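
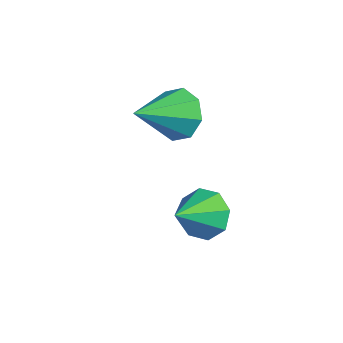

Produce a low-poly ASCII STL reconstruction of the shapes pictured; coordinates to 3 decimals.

solid 
facet normal -0.276 0.792 -0.544
outer loop
vertex -0.352 -2.68 -3.635
vertex -1.342 -2.917 -3.477
vertex -0.645 -2.338 -2.988
endloop
endfacet
facet normal 0.911 -0.001 0.413
outer loop
vertex -0.352 -2.68 -3.635
vertex -0.645 -2.338 -2.988
vertex -0.858 -4.303 -2.523
endloop
endfacet
facet normal -0.276 0.792 -0.545
outer loop
vertex -0.645 -2.338 -2.988
vertex -1.342 -2.917 -3.477
vertex -1.346 -2.334 -2.627
endloop
endfacet
facet normal 0.453 0.159 0.877
outer loop
vertex -0.645 -2.338 -2.988
vertex -1.346 -2.334 -2.627
vertex -0.858 -4.303 -2.523
endloop
endfacet
facet normal -0.277 0.792 -0.544
outer loop
vertex -1.346 -2.334 -2.627
vertex -1.342 -2.917 -3.477
vertex -2.045 -2.673 -2.764
endloop
endfacet
facet normal -0.194 0.004 0.981
outer loop
vertex -1.346 -2.334 -2.627
vertex -2.045 -2.673 -2.764
vertex -0.858 -4.303 -2.523
endloop
endfacet
facet normal -0.276 0.792 -0.544
outer loop
vertex -2.045 -2.673 -2.764
vertex -1.342 -2.917 -3.477
vertex -2.332 -3.154 -3.319
endloop
endfacet
facet normal -0.650 -0.375 0.661
outer loop
vertex -2.045 -2.673 -2.764
vertex -2.332 -3.154 -3.319
vertex -0.858 -4.303 -2.523
endloop
endfacet
facet normal -0.276 0.791 -0.545
outer loop
vertex -2.332 -3.154 -3.319
vertex -1.342 -2.917 -3.477
vertex -2.039 -3.497 -3.965
endloop
endfacet
facet normal -0.647 -0.755 0.108
outer loop
vertex -2.332 -3.154 -3.319
vertex -2.039 -3.497 -3.965
vertex -0.858 -4.303 -2.523
endloop
endfacet
facet normal -0.277 0.791 -0.545
outer loop
vertex -2.039 -3.497 -3.965
vertex -1.342 -2.917 -3.477
vertex -1.338 -3.5 -4.326
endloop
endfacet
facet normal -0.188 -0.915 -0.357
outer loop
vertex -2.039 -3.497 -3.965
vertex -1.338 -3.5 -4.326
vertex -0.858 -4.303 -2.523
endloop
endfacet
facet normal -0.276 0.792 -0.545
outer loop
vertex -1.338 -3.5 -4.326
vertex -1.342 -2.917 -3.477
vertex -0.639 -3.162 -4.189
endloop
endfacet
facet normal 0.458 -0.760 -0.461
outer loop
vertex -1.338 -3.5 -4.326
vertex -0.639 -3.162 -4.189
vertex -0.858 -4.303 -2.523
endloop
endfacet
facet normal -0.276 0.791 -0.545
outer loop
vertex -0.639 -3.162 -4.189
vertex -1.342 -2.917 -3.477
vertex -0.352 -2.68 -3.635
endloop
endfacet
facet normal 0.913 -0.382 -0.141
outer loop
vertex -0.639 -3.162 -4.189
vertex -0.352 -2.68 -3.635
vertex -0.858 -4.303 -2.523
endloop
endfacet
facet normal -0.161 0.861 -0.482
outer loop
vertex -2.956 -2.176 0.959
vertex -3.383 -2.72 0.129
vertex -3.772 -2.284 1.038
endloop
endfacet
facet normal 0.085 0.085 0.993
outer loop
vertex -2.956 -2.176 0.959
vertex -3.772 -2.284 1.038
vertex -3.037 -4.58 1.171
endloop
endfacet
facet normal -0.160 0.862 -0.482
outer loop
vertex -3.772 -2.284 1.038
vertex -3.383 -2.72 0.129
vertex -4.36 -2.647 0.584
endloop
endfacet
facet normal -0.554 -0.130 0.822
outer loop
vertex -3.772 -2.284 1.038
vertex -4.36 -2.647 0.584
vertex -3.037 -4.58 1.171
endloop
endfacet
facet normal -0.160 0.861 -0.482
outer loop
vertex -4.36 -2.647 0.584
vertex -3.383 -2.72 0.129
vertex -4.376 -3.053 -0.136
endloop
endfacet
facet normal -0.829 -0.479 0.289
outer loop
vertex -4.36 -2.647 0.584
vertex -4.376 -3.053 -0.136
vertex -3.037 -4.58 1.171
endloop
endfacet
facet normal -0.160 0.861 -0.483
outer loop
vertex -4.376 -3.053 -0.136
vertex -3.383 -2.72 0.129
vertex -3.81 -3.264 -0.7
endloop
endfacet
facet normal -0.578 -0.760 -0.296
outer loop
vertex -4.376 -3.053 -0.136
vertex -3.81 -3.264 -0.7
vertex -3.037 -4.58 1.171
endloop
endfacet
facet normal -0.161 0.861 -0.482
outer loop
vertex -3.81 -3.264 -0.7
vertex -3.383 -2.72 0.129
vertex -2.994 -3.156 -0.779
endloop
endfacet
facet normal 0.050 -0.807 -0.588
outer loop
vertex -3.81 -3.264 -0.7
vertex -2.994 -3.156 -0.779
vertex -3.037 -4.58 1.171
endloop
endfacet
facet normal -0.160 0.861 -0.482
outer loop
vertex -2.994 -3.156 -0.779
vertex -3.383 -2.72 0.129
vertex -2.406 -2.793 -0.326
endloop
endfacet
facet normal 0.688 -0.593 -0.418
outer loop
vertex -2.994 -3.156 -0.779
vertex -2.406 -2.793 -0.326
vertex -3.037 -4.58 1.171
endloop
endfacet
facet normal -0.160 0.861 -0.482
outer loop
vertex -2.406 -2.793 -0.326
vertex -3.383 -2.72 0.129
vertex -2.39 -2.387 0.394
endloop
endfacet
facet normal 0.963 -0.243 0.116
outer loop
vertex -2.406 -2.793 -0.326
vertex -2.39 -2.387 0.394
vertex -3.037 -4.58 1.171
endloop
endfacet
facet normal -0.160 0.861 -0.482
outer loop
vertex -2.39 -2.387 0.394
vertex -3.383 -2.72 0.129
vertex -2.956 -2.176 0.959
endloop
endfacet
facet normal 0.713 0.038 0.700
outer loop
vertex -2.39 -2.387 0.394
vertex -2.956 -2.176 0.959
vertex -3.037 -4.58 1.171
endloop
endfacet

endsolid


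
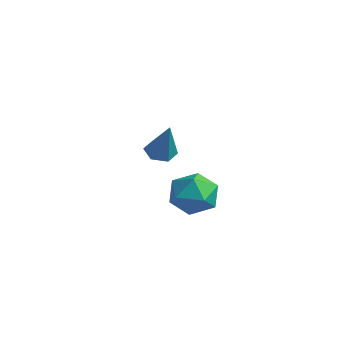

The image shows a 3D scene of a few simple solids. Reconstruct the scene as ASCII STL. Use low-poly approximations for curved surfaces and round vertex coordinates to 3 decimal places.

solid 
facet normal -0.370 -0.036 0.928
outer loop
vertex 2.363 1.154 -1.889
vertex 2.033 0.015 -2.065
vertex 3.119 0.263 -1.623
endloop
endfacet
facet normal 0.179 0.418 0.891
outer loop
vertex 2.363 1.154 -1.889
vertex 3.119 0.263 -1.623
vertex 3.525 1.25 -2.168
endloop
endfacet
facet normal 0.021 0.915 0.402
outer loop
vertex 2.363 1.154 -1.889
vertex 3.525 1.25 -2.168
vertex 2.689 1.612 -2.948
endloop
endfacet
facet normal -0.626 0.768 0.139
outer loop
vertex 2.363 1.154 -1.889
vertex 2.689 1.612 -2.948
vertex 1.767 0.849 -2.884
endloop
endfacet
facet normal -0.867 0.179 0.464
outer loop
vertex 2.363 1.154 -1.889
vertex 1.767 0.849 -2.884
vertex 2.033 0.015 -2.065
endloop
endfacet
facet normal 0.749 0.056 0.660
outer loop
vertex 3.525 1.25 -2.168
vertex 3.119 0.263 -1.623
vertex 3.913 0.171 -2.516
endloop
endfacet
facet normal -0.139 -0.679 0.721
outer loop
vertex 3.119 0.263 -1.623
vertex 2.033 0.015 -2.065
vertex 2.991 -0.592 -2.452
endloop
endfacet
facet normal -0.944 -0.330 -0.029
outer loop
vertex 2.033 0.015 -2.065
vertex 1.767 0.849 -2.884
vertex 2.155 -0.23 -3.232
endloop
endfacet
facet normal -0.553 0.621 -0.555
outer loop
vertex 1.767 0.849 -2.884
vertex 2.689 1.612 -2.948
vertex 2.561 0.757 -3.777
endloop
endfacet
facet normal 0.493 0.860 -0.129
outer loop
vertex 2.689 1.612 -2.948
vertex 3.525 1.25 -2.168
vertex 3.647 1.005 -3.335
endloop
endfacet
facet normal 0.626 -0.768 -0.139
outer loop
vertex 3.317 -0.134 -3.511
vertex 3.913 0.171 -2.516
vertex 2.991 -0.592 -2.452
endloop
endfacet
facet normal -0.021 -0.915 -0.402
outer loop
vertex 3.317 -0.134 -3.511
vertex 2.991 -0.592 -2.452
vertex 2.155 -0.23 -3.232
endloop
endfacet
facet normal -0.179 -0.418 -0.891
outer loop
vertex 3.317 -0.134 -3.511
vertex 2.155 -0.23 -3.232
vertex 2.561 0.757 -3.777
endloop
endfacet
facet normal 0.370 0.036 -0.928
outer loop
vertex 3.317 -0.134 -3.511
vertex 2.561 0.757 -3.777
vertex 3.647 1.005 -3.335
endloop
endfacet
facet normal 0.867 -0.179 -0.464
outer loop
vertex 3.317 -0.134 -3.511
vertex 3.647 1.005 -3.335
vertex 3.913 0.171 -2.516
endloop
endfacet
facet normal 0.553 -0.621 0.555
outer loop
vertex 2.991 -0.592 -2.452
vertex 3.913 0.171 -2.516
vertex 3.119 0.263 -1.623
endloop
endfacet
facet normal -0.493 -0.860 0.129
outer loop
vertex 2.155 -0.23 -3.232
vertex 2.991 -0.592 -2.452
vertex 2.033 0.015 -2.065
endloop
endfacet
facet normal -0.749 -0.056 -0.660
outer loop
vertex 2.561 0.757 -3.777
vertex 2.155 -0.23 -3.232
vertex 1.767 0.849 -2.884
endloop
endfacet
facet normal 0.139 0.679 -0.721
outer loop
vertex 3.647 1.005 -3.335
vertex 2.561 0.757 -3.777
vertex 2.689 1.612 -2.948
endloop
endfacet
facet normal 0.944 0.330 0.029
outer loop
vertex 3.913 0.171 -2.516
vertex 3.647 1.005 -3.335
vertex 3.525 1.25 -2.168
endloop
endfacet
facet normal -0.434 0.109 -0.894
outer loop
vertex -2.138 3.832 -3.411
vertex -2.621 3.228 -3.25
vertex -2.832 3.965 -3.058
endloop
endfacet
facet normal 0.321 0.902 0.290
outer loop
vertex -2.138 3.832 -3.411
vertex -2.832 3.965 -3.058
vertex -1.679 2.992 -1.31
endloop
endfacet
facet normal -0.434 0.109 -0.894
outer loop
vertex -2.832 3.965 -3.058
vertex -2.621 3.228 -3.25
vertex -3.315 3.361 -2.897
endloop
endfacet
facet normal -0.500 0.573 0.649
outer loop
vertex -2.832 3.965 -3.058
vertex -3.315 3.361 -2.897
vertex -1.679 2.992 -1.31
endloop
endfacet
facet normal -0.434 0.110 -0.894
outer loop
vertex -3.315 3.361 -2.897
vertex -2.621 3.228 -3.25
vertex -3.104 2.624 -3.09
endloop
endfacet
facet normal -0.690 -0.362 0.627
outer loop
vertex -3.315 3.361 -2.897
vertex -3.104 2.624 -3.09
vertex -1.679 2.992 -1.31
endloop
endfacet
facet normal -0.434 0.110 -0.894
outer loop
vertex -3.104 2.624 -3.09
vertex -2.621 3.228 -3.25
vertex -2.41 2.492 -3.443
endloop
endfacet
facet normal -0.058 -0.967 0.247
outer loop
vertex -3.104 2.624 -3.09
vertex -2.41 2.492 -3.443
vertex -1.679 2.992 -1.31
endloop
endfacet
facet normal -0.434 0.110 -0.894
outer loop
vertex -2.41 2.492 -3.443
vertex -2.621 3.228 -3.25
vertex -1.927 3.096 -3.603
endloop
endfacet
facet normal 0.762 -0.638 -0.111
outer loop
vertex -2.41 2.492 -3.443
vertex -1.927 3.096 -3.603
vertex -1.679 2.992 -1.31
endloop
endfacet
facet normal -0.434 0.109 -0.894
outer loop
vertex -1.927 3.096 -3.603
vertex -2.621 3.228 -3.25
vertex -2.138 3.832 -3.411
endloop
endfacet
facet normal 0.951 0.296 -0.089
outer loop
vertex -1.927 3.096 -3.603
vertex -2.138 3.832 -3.411
vertex -1.679 2.992 -1.31
endloop
endfacet

endsolid


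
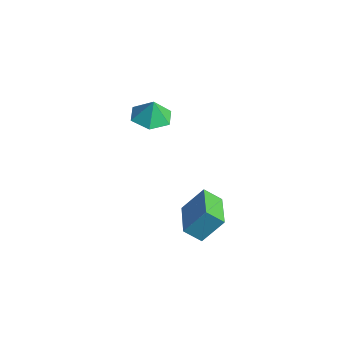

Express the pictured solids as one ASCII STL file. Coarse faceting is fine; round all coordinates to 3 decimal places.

solid 
facet normal -0.447 -0.633 0.632
outer loop
vertex 4.273 -0.676 -1.886
vertex 2.475 0.366 -2.114
vertex 3.869 -1.648 -3.144
endloop
endfacet
facet normal 0.860 -0.499 0.109
outer loop
vertex 4.365 -0.946 -3.846
vertex 4.273 -0.676 -1.886
vertex 3.869 -1.648 -3.144
endloop
endfacet
facet normal -0.447 -0.633 0.633
outer loop
vertex 3.869 -1.648 -3.144
vertex 2.475 0.366 -2.114
vertex 2.071 -0.606 -3.371
endloop
endfacet
facet normal -0.247 -0.593 -0.767
outer loop
vertex 2.071 -0.606 -3.371
vertex 4.365 -0.946 -3.846
vertex 3.869 -1.648 -3.144
endloop
endfacet
facet normal 0.246 0.593 0.767
outer loop
vertex 4.273 -0.676 -1.886
vertex 2.971 1.068 -2.816
vertex 2.475 0.366 -2.114
endloop
endfacet
facet normal 0.860 -0.498 0.109
outer loop
vertex 4.769 0.026 -2.589
vertex 4.273 -0.676 -1.886
vertex 4.365 -0.946 -3.846
endloop
endfacet
facet normal 0.247 0.593 0.766
outer loop
vertex 4.769 0.026 -2.589
vertex 2.971 1.068 -2.816
vertex 4.273 -0.676 -1.886
endloop
endfacet
facet normal -0.860 0.499 -0.109
outer loop
vertex 2.475 0.366 -2.114
vertex 2.971 1.068 -2.816
vertex 2.071 -0.606 -3.371
endloop
endfacet
facet normal -0.247 -0.593 -0.766
outer loop
vertex 2.567 0.096 -4.074
vertex 4.365 -0.946 -3.846
vertex 2.071 -0.606 -3.371
endloop
endfacet
facet normal -0.860 0.499 -0.109
outer loop
vertex 2.071 -0.606 -3.371
vertex 2.971 1.068 -2.816
vertex 2.567 0.096 -4.074
endloop
endfacet
facet normal 0.447 0.633 -0.633
outer loop
vertex 2.567 0.096 -4.074
vertex 4.769 0.026 -2.589
vertex 4.365 -0.946 -3.846
endloop
endfacet
facet normal 0.447 0.633 -0.632
outer loop
vertex 2.971 1.068 -2.816
vertex 4.769 0.026 -2.589
vertex 2.567 0.096 -4.074
endloop
endfacet
facet normal -0.151 -0.040 -0.988
outer loop
vertex -1.287 -0.312 -0.101
vertex -2.159 0.316 0.007
vertex -1.19 0.763 -0.159
endloop
endfacet
facet normal 0.865 -0.051 0.499
outer loop
vertex -1.287 -0.312 -0.101
vertex -1.19 0.763 -0.159
vertex -1.981 0.364 1.173
endloop
endfacet
facet normal -0.151 -0.040 -0.988
outer loop
vertex -1.19 0.763 -0.159
vertex -2.159 0.316 0.007
vertex -2.062 1.39 -0.051
endloop
endfacet
facet normal 0.540 0.662 0.519
outer loop
vertex -1.19 0.763 -0.159
vertex -2.062 1.39 -0.051
vertex -1.981 0.364 1.173
endloop
endfacet
facet normal -0.151 -0.040 -0.988
outer loop
vertex -2.062 1.39 -0.051
vertex -2.159 0.316 0.007
vertex -3.031 0.944 0.115
endloop
endfacet
facet normal -0.231 0.738 0.634
outer loop
vertex -2.062 1.39 -0.051
vertex -3.031 0.944 0.115
vertex -1.981 0.364 1.173
endloop
endfacet
facet normal -0.151 -0.040 -0.988
outer loop
vertex -3.031 0.944 0.115
vertex -2.159 0.316 0.007
vertex -3.128 -0.13 0.173
endloop
endfacet
facet normal -0.678 0.101 0.728
outer loop
vertex -3.031 0.944 0.115
vertex -3.128 -0.13 0.173
vertex -1.981 0.364 1.173
endloop
endfacet
facet normal -0.150 -0.041 -0.988
outer loop
vertex -3.128 -0.13 0.173
vertex -2.159 0.316 0.007
vertex -2.256 -0.758 0.066
endloop
endfacet
facet normal -0.354 -0.612 0.708
outer loop
vertex -3.128 -0.13 0.173
vertex -2.256 -0.758 0.066
vertex -1.981 0.364 1.173
endloop
endfacet
facet normal -0.152 -0.041 -0.988
outer loop
vertex -2.256 -0.758 0.066
vertex -2.159 0.316 0.007
vertex -1.287 -0.312 -0.101
endloop
endfacet
facet normal 0.419 -0.688 0.593
outer loop
vertex -2.256 -0.758 0.066
vertex -1.287 -0.312 -0.101
vertex -1.981 0.364 1.173
endloop
endfacet

endsolid


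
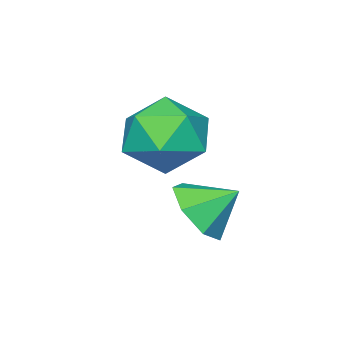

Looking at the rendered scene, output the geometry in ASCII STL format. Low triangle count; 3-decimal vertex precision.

solid 
facet normal -0.983 0.015 -0.181
outer loop
vertex -1.551 0.349 -0.293
vertex -1.684 -0.433 0.365
vertex -1.732 0.539 0.703
endloop
endfacet
facet normal -0.701 0.666 -0.254
outer loop
vertex -1.551 0.349 -0.293
vertex -1.732 0.539 0.703
vertex -1.025 1.089 0.195
endloop
endfacet
facet normal -0.191 0.631 -0.752
outer loop
vertex -1.551 0.349 -0.293
vertex -1.025 1.089 0.195
vertex -0.54 0.457 -0.459
endloop
endfacet
facet normal -0.158 -0.042 -0.987
outer loop
vertex -1.551 0.349 -0.293
vertex -0.54 0.457 -0.459
vertex -0.947 -0.484 -0.354
endloop
endfacet
facet normal -0.648 -0.423 -0.634
outer loop
vertex -1.551 0.349 -0.293
vertex -0.947 -0.484 -0.354
vertex -1.684 -0.433 0.365
endloop
endfacet
facet normal -0.394 0.844 0.365
outer loop
vertex -1.025 1.089 0.195
vertex -1.732 0.539 0.703
vertex -0.833 0.764 1.154
endloop
endfacet
facet normal -0.850 -0.210 0.482
outer loop
vertex -1.732 0.539 0.703
vertex -1.684 -0.433 0.365
vertex -1.24 -0.177 1.259
endloop
endfacet
facet normal -0.307 -0.918 -0.250
outer loop
vertex -1.684 -0.433 0.365
vertex -0.947 -0.484 -0.354
vertex -0.755 -0.809 0.605
endloop
endfacet
facet normal 0.487 -0.302 -0.820
outer loop
vertex -0.947 -0.484 -0.354
vertex -0.54 0.457 -0.459
vertex -0.048 -0.259 0.097
endloop
endfacet
facet normal 0.432 0.787 -0.440
outer loop
vertex -0.54 0.457 -0.459
vertex -1.025 1.089 0.195
vertex -0.096 0.713 0.435
endloop
endfacet
facet normal 0.158 0.042 0.987
outer loop
vertex -0.229 -0.069 1.093
vertex -0.833 0.764 1.154
vertex -1.24 -0.177 1.259
endloop
endfacet
facet normal 0.191 -0.631 0.752
outer loop
vertex -0.229 -0.069 1.093
vertex -1.24 -0.177 1.259
vertex -0.755 -0.809 0.605
endloop
endfacet
facet normal 0.701 -0.666 0.254
outer loop
vertex -0.229 -0.069 1.093
vertex -0.755 -0.809 0.605
vertex -0.048 -0.259 0.097
endloop
endfacet
facet normal 0.983 -0.015 0.181
outer loop
vertex -0.229 -0.069 1.093
vertex -0.048 -0.259 0.097
vertex -0.096 0.713 0.435
endloop
endfacet
facet normal 0.648 0.423 0.634
outer loop
vertex -0.229 -0.069 1.093
vertex -0.096 0.713 0.435
vertex -0.833 0.764 1.154
endloop
endfacet
facet normal -0.487 0.302 0.820
outer loop
vertex -1.24 -0.177 1.259
vertex -0.833 0.764 1.154
vertex -1.732 0.539 0.703
endloop
endfacet
facet normal -0.432 -0.787 0.440
outer loop
vertex -0.755 -0.809 0.605
vertex -1.24 -0.177 1.259
vertex -1.684 -0.433 0.365
endloop
endfacet
facet normal 0.394 -0.844 -0.365
outer loop
vertex -0.048 -0.259 0.097
vertex -0.755 -0.809 0.605
vertex -0.947 -0.484 -0.354
endloop
endfacet
facet normal 0.850 0.210 -0.482
outer loop
vertex -0.096 0.713 0.435
vertex -0.048 -0.259 0.097
vertex -0.54 0.457 -0.459
endloop
endfacet
facet normal 0.307 0.918 0.250
outer loop
vertex -0.833 0.764 1.154
vertex -0.096 0.713 0.435
vertex -1.025 1.089 0.195
endloop
endfacet
facet normal 0.515 -0.624 -0.588
outer loop
vertex -0.311 1.648 -1.627
vertex -0.86 1.025 -1.447
vertex -0.892 1.593 -2.078
endloop
endfacet
facet normal -0.042 0.997 -0.067
outer loop
vertex -0.311 1.648 -1.627
vertex -0.892 1.593 -2.078
vertex -1.38 1.655 -0.853
endloop
endfacet
facet normal 0.516 -0.624 -0.588
outer loop
vertex -0.892 1.593 -2.078
vertex -0.86 1.025 -1.447
vertex -1.449 1.11 -2.054
endloop
endfacet
facet normal -0.634 0.717 -0.289
outer loop
vertex -0.892 1.593 -2.078
vertex -1.449 1.11 -2.054
vertex -1.38 1.655 -0.853
endloop
endfacet
facet normal 0.515 -0.625 -0.587
outer loop
vertex -1.449 1.11 -2.054
vertex -0.86 1.025 -1.447
vertex -1.563 0.563 -1.572
endloop
endfacet
facet normal -0.983 0.182 -0.026
outer loop
vertex -1.449 1.11 -2.054
vertex -1.563 0.563 -1.572
vertex -1.38 1.655 -0.853
endloop
endfacet
facet normal 0.515 -0.624 -0.588
outer loop
vertex -1.563 0.563 -1.572
vertex -0.86 1.025 -1.447
vertex -1.147 0.364 -0.996
endloop
endfacet
facet normal -0.826 -0.207 0.525
outer loop
vertex -1.563 0.563 -1.572
vertex -1.147 0.364 -0.996
vertex -1.38 1.655 -0.853
endloop
endfacet
facet normal 0.515 -0.624 -0.587
outer loop
vertex -1.147 0.364 -0.996
vertex -0.86 1.025 -1.447
vertex -0.516 0.662 -0.759
endloop
endfacet
facet normal -0.282 -0.156 0.947
outer loop
vertex -1.147 0.364 -0.996
vertex -0.516 0.662 -0.759
vertex -1.38 1.655 -0.853
endloop
endfacet
facet normal 0.515 -0.625 -0.587
outer loop
vertex -0.516 0.662 -0.759
vertex -0.86 1.025 -1.447
vertex -0.143 1.233 -1.04
endloop
endfacet
facet normal 0.241 0.297 0.924
outer loop
vertex -0.516 0.662 -0.759
vertex -0.143 1.233 -1.04
vertex -1.38 1.655 -0.853
endloop
endfacet
facet normal 0.515 -0.624 -0.588
outer loop
vertex -0.143 1.233 -1.04
vertex -0.86 1.025 -1.447
vertex -0.311 1.648 -1.627
endloop
endfacet
facet normal 0.348 0.810 0.473
outer loop
vertex -0.143 1.233 -1.04
vertex -0.311 1.648 -1.627
vertex -1.38 1.655 -0.853
endloop
endfacet

endsolid


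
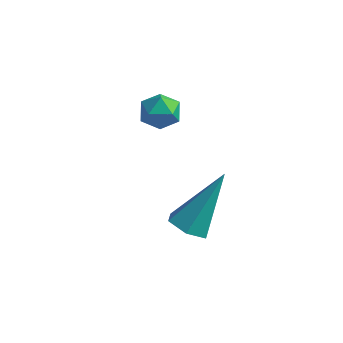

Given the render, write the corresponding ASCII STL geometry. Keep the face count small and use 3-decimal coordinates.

solid 
facet normal -0.243 -0.526 -0.815
outer loop
vertex 4.132 -3.299 -4.131
vertex 3.476 -3.149 -4.032
vertex 3.865 -2.74 -4.412
endloop
endfacet
facet normal 0.920 0.354 -0.170
outer loop
vertex 4.132 -3.299 -4.131
vertex 3.865 -2.74 -4.412
vertex 3.984 -2.051 -2.328
endloop
endfacet
facet normal -0.243 -0.526 -0.815
outer loop
vertex 3.865 -2.74 -4.412
vertex 3.476 -3.149 -4.032
vertex 3.209 -2.59 -4.313
endloop
endfacet
facet normal 0.165 0.934 -0.318
outer loop
vertex 3.865 -2.74 -4.412
vertex 3.209 -2.59 -4.313
vertex 3.984 -2.051 -2.328
endloop
endfacet
facet normal -0.243 -0.526 -0.815
outer loop
vertex 3.209 -2.59 -4.313
vertex 3.476 -3.149 -4.032
vertex 2.82 -2.999 -3.933
endloop
endfacet
facet normal -0.688 0.722 0.073
outer loop
vertex 3.209 -2.59 -4.313
vertex 2.82 -2.999 -3.933
vertex 3.984 -2.051 -2.328
endloop
endfacet
facet normal -0.243 -0.525 -0.816
outer loop
vertex 2.82 -2.999 -3.933
vertex 3.476 -3.149 -4.032
vertex 3.087 -3.558 -3.653
endloop
endfacet
facet normal -0.788 -0.070 0.612
outer loop
vertex 2.82 -2.999 -3.933
vertex 3.087 -3.558 -3.653
vertex 3.984 -2.051 -2.328
endloop
endfacet
facet normal -0.243 -0.525 -0.816
outer loop
vertex 3.087 -3.558 -3.653
vertex 3.476 -3.149 -4.032
vertex 3.743 -3.708 -3.752
endloop
endfacet
facet normal -0.034 -0.649 0.760
outer loop
vertex 3.087 -3.558 -3.653
vertex 3.743 -3.708 -3.752
vertex 3.984 -2.051 -2.328
endloop
endfacet
facet normal -0.243 -0.525 -0.816
outer loop
vertex 3.743 -3.708 -3.752
vertex 3.476 -3.149 -4.032
vertex 4.132 -3.299 -4.131
endloop
endfacet
facet normal 0.820 -0.437 0.370
outer loop
vertex 3.743 -3.708 -3.752
vertex 4.132 -3.299 -4.131
vertex 3.984 -2.051 -2.328
endloop
endfacet
facet normal -0.527 0.832 -0.175
outer loop
vertex 2.009 -1.598 -0.711
vertex 1.457 -1.944 -0.692
vertex 1.694 -1.679 -0.146
endloop
endfacet
facet normal 0.072 0.981 0.181
outer loop
vertex 2.009 -1.598 -0.711
vertex 1.694 -1.679 -0.146
vertex 2.344 -1.723 -0.166
endloop
endfacet
facet normal 0.624 0.753 -0.211
outer loop
vertex 2.009 -1.598 -0.711
vertex 2.344 -1.723 -0.166
vertex 2.509 -2.016 -0.725
endloop
endfacet
facet normal 0.364 0.462 -0.809
outer loop
vertex 2.009 -1.598 -0.711
vertex 2.509 -2.016 -0.725
vertex 1.96 -2.153 -1.05
endloop
endfacet
facet normal -0.347 0.511 -0.786
outer loop
vertex 2.009 -1.598 -0.711
vertex 1.96 -2.153 -1.05
vertex 1.457 -1.944 -0.692
endloop
endfacet
facet normal 0.066 0.610 0.790
outer loop
vertex 2.344 -1.723 -0.166
vertex 1.694 -1.679 -0.146
vertex 2.0 -2.147 0.19
endloop
endfacet
facet normal -0.905 0.367 0.215
outer loop
vertex 1.694 -1.679 -0.146
vertex 1.457 -1.944 -0.692
vertex 1.451 -2.284 -0.135
endloop
endfacet
facet normal -0.614 -0.152 -0.774
outer loop
vertex 1.457 -1.944 -0.692
vertex 1.96 -2.153 -1.05
vertex 1.616 -2.577 -0.694
endloop
endfacet
facet normal 0.538 -0.231 -0.811
outer loop
vertex 1.96 -2.153 -1.05
vertex 2.509 -2.016 -0.725
vertex 2.266 -2.621 -0.714
endloop
endfacet
facet normal 0.958 0.240 0.157
outer loop
vertex 2.509 -2.016 -0.725
vertex 2.344 -1.723 -0.166
vertex 2.503 -2.356 -0.168
endloop
endfacet
facet normal -0.364 -0.462 0.809
outer loop
vertex 1.951 -2.702 -0.149
vertex 2.0 -2.147 0.19
vertex 1.451 -2.284 -0.135
endloop
endfacet
facet normal -0.624 -0.753 0.211
outer loop
vertex 1.951 -2.702 -0.149
vertex 1.451 -2.284 -0.135
vertex 1.616 -2.577 -0.694
endloop
endfacet
facet normal -0.072 -0.981 -0.181
outer loop
vertex 1.951 -2.702 -0.149
vertex 1.616 -2.577 -0.694
vertex 2.266 -2.621 -0.714
endloop
endfacet
facet normal 0.527 -0.832 0.175
outer loop
vertex 1.951 -2.702 -0.149
vertex 2.266 -2.621 -0.714
vertex 2.503 -2.356 -0.168
endloop
endfacet
facet normal 0.347 -0.511 0.786
outer loop
vertex 1.951 -2.702 -0.149
vertex 2.503 -2.356 -0.168
vertex 2.0 -2.147 0.19
endloop
endfacet
facet normal -0.538 0.231 0.811
outer loop
vertex 1.451 -2.284 -0.135
vertex 2.0 -2.147 0.19
vertex 1.694 -1.679 -0.146
endloop
endfacet
facet normal -0.958 -0.240 -0.157
outer loop
vertex 1.616 -2.577 -0.694
vertex 1.451 -2.284 -0.135
vertex 1.457 -1.944 -0.692
endloop
endfacet
facet normal -0.066 -0.610 -0.790
outer loop
vertex 2.266 -2.621 -0.714
vertex 1.616 -2.577 -0.694
vertex 1.96 -2.153 -1.05
endloop
endfacet
facet normal 0.905 -0.367 -0.215
outer loop
vertex 2.503 -2.356 -0.168
vertex 2.266 -2.621 -0.714
vertex 2.509 -2.016 -0.725
endloop
endfacet
facet normal 0.614 0.152 0.774
outer loop
vertex 2.0 -2.147 0.19
vertex 2.503 -2.356 -0.168
vertex 2.344 -1.723 -0.166
endloop
endfacet

endsolid


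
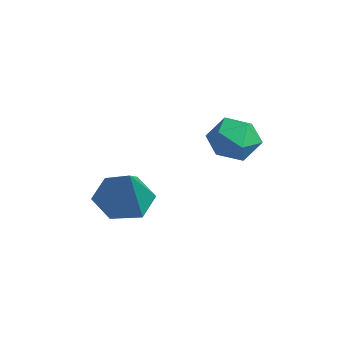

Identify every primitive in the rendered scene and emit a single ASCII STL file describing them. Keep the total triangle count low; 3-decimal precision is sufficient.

solid 
facet normal -0.611 0.128 -0.781
outer loop
vertex 3.565 -1.671 -1.083
vertex 3.056 -1.059 -0.584
vertex 3.78 -0.757 -1.101
endloop
endfacet
facet normal 0.938 -0.226 -0.262
outer loop
vertex 3.565 -1.671 -1.083
vertex 3.78 -0.757 -1.101
vertex 4.204 -1.301 0.884
endloop
endfacet
facet normal -0.611 0.128 -0.781
outer loop
vertex 3.78 -0.757 -1.101
vertex 3.056 -1.059 -0.584
vertex 3.271 -0.144 -0.602
endloop
endfacet
facet normal 0.773 0.635 0.009
outer loop
vertex 3.78 -0.757 -1.101
vertex 3.271 -0.144 -0.602
vertex 4.204 -1.301 0.884
endloop
endfacet
facet normal -0.611 0.128 -0.781
outer loop
vertex 3.271 -0.144 -0.602
vertex 3.056 -1.059 -0.584
vertex 2.546 -0.447 -0.085
endloop
endfacet
facet normal 0.077 0.810 0.582
outer loop
vertex 3.271 -0.144 -0.602
vertex 2.546 -0.447 -0.085
vertex 4.204 -1.301 0.884
endloop
endfacet
facet normal -0.611 0.128 -0.781
outer loop
vertex 2.546 -0.447 -0.085
vertex 3.056 -1.059 -0.584
vertex 2.331 -1.362 -0.067
endloop
endfacet
facet normal -0.452 0.124 0.883
outer loop
vertex 2.546 -0.447 -0.085
vertex 2.331 -1.362 -0.067
vertex 4.204 -1.301 0.884
endloop
endfacet
facet normal -0.611 0.130 -0.781
outer loop
vertex 2.331 -1.362 -0.067
vertex 3.056 -1.059 -0.584
vertex 2.84 -1.974 -0.567
endloop
endfacet
facet normal -0.286 -0.738 0.611
outer loop
vertex 2.331 -1.362 -0.067
vertex 2.84 -1.974 -0.567
vertex 4.204 -1.301 0.884
endloop
endfacet
facet normal -0.610 0.130 -0.781
outer loop
vertex 2.84 -1.974 -0.567
vertex 3.056 -1.059 -0.584
vertex 3.565 -1.671 -1.083
endloop
endfacet
facet normal 0.409 -0.912 0.039
outer loop
vertex 2.84 -1.974 -0.567
vertex 3.565 -1.671 -1.083
vertex 4.204 -1.301 0.884
endloop
endfacet
facet normal -0.698 0.711 -0.084
outer loop
vertex 3.309 2.773 0.954
vertex 2.749 2.279 1.426
vertex 3.284 2.852 1.834
endloop
endfacet
facet normal -0.043 0.995 -0.091
outer loop
vertex 3.309 2.773 0.954
vertex 3.284 2.852 1.834
vertex 4.06 2.847 1.412
endloop
endfacet
facet normal 0.317 0.706 -0.634
outer loop
vertex 3.309 2.773 0.954
vertex 4.06 2.847 1.412
vertex 4.005 2.272 0.744
endloop
endfacet
facet normal -0.116 0.243 -0.963
outer loop
vertex 3.309 2.773 0.954
vertex 4.005 2.272 0.744
vertex 3.195 1.921 0.753
endloop
endfacet
facet normal -0.742 0.246 -0.623
outer loop
vertex 3.309 2.773 0.954
vertex 3.195 1.921 0.753
vertex 2.749 2.279 1.426
endloop
endfacet
facet normal 0.285 0.808 0.515
outer loop
vertex 4.06 2.847 1.412
vertex 3.284 2.852 1.834
vertex 3.965 2.399 2.167
endloop
endfacet
facet normal -0.775 0.349 0.527
outer loop
vertex 3.284 2.852 1.834
vertex 2.749 2.279 1.426
vertex 3.155 2.048 2.176
endloop
endfacet
facet normal -0.847 -0.404 -0.346
outer loop
vertex 2.749 2.279 1.426
vertex 3.195 1.921 0.753
vertex 3.1 1.473 1.508
endloop
endfacet
facet normal 0.167 -0.409 -0.897
outer loop
vertex 3.195 1.921 0.753
vertex 4.005 2.272 0.744
vertex 3.876 1.468 1.086
endloop
endfacet
facet normal 0.867 0.340 -0.364
outer loop
vertex 4.005 2.272 0.744
vertex 4.06 2.847 1.412
vertex 4.411 2.041 1.494
endloop
endfacet
facet normal 0.116 -0.243 0.963
outer loop
vertex 3.851 1.547 1.966
vertex 3.965 2.399 2.167
vertex 3.155 2.048 2.176
endloop
endfacet
facet normal -0.317 -0.706 0.634
outer loop
vertex 3.851 1.547 1.966
vertex 3.155 2.048 2.176
vertex 3.1 1.473 1.508
endloop
endfacet
facet normal 0.043 -0.995 0.091
outer loop
vertex 3.851 1.547 1.966
vertex 3.1 1.473 1.508
vertex 3.876 1.468 1.086
endloop
endfacet
facet normal 0.698 -0.711 0.084
outer loop
vertex 3.851 1.547 1.966
vertex 3.876 1.468 1.086
vertex 4.411 2.041 1.494
endloop
endfacet
facet normal 0.742 -0.246 0.623
outer loop
vertex 3.851 1.547 1.966
vertex 4.411 2.041 1.494
vertex 3.965 2.399 2.167
endloop
endfacet
facet normal -0.167 0.409 0.897
outer loop
vertex 3.155 2.048 2.176
vertex 3.965 2.399 2.167
vertex 3.284 2.852 1.834
endloop
endfacet
facet normal -0.867 -0.340 0.364
outer loop
vertex 3.1 1.473 1.508
vertex 3.155 2.048 2.176
vertex 2.749 2.279 1.426
endloop
endfacet
facet normal -0.285 -0.808 -0.515
outer loop
vertex 3.876 1.468 1.086
vertex 3.1 1.473 1.508
vertex 3.195 1.921 0.753
endloop
endfacet
facet normal 0.775 -0.349 -0.527
outer loop
vertex 4.411 2.041 1.494
vertex 3.876 1.468 1.086
vertex 4.005 2.272 0.744
endloop
endfacet
facet normal 0.847 0.404 0.346
outer loop
vertex 3.965 2.399 2.167
vertex 4.411 2.041 1.494
vertex 4.06 2.847 1.412
endloop
endfacet

endsolid


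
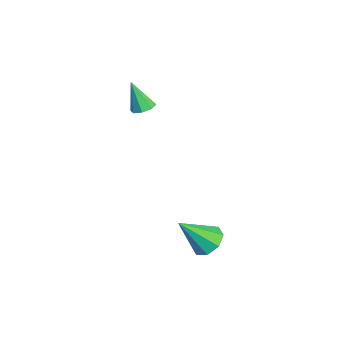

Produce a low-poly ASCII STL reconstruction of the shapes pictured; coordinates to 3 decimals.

solid 
facet normal 0.219 0.321 -0.921
outer loop
vertex -2.469 -3.267 3.238
vertex -3.031 -3.164 3.14
vertex -2.589 -2.855 3.353
endloop
endfacet
facet normal 0.814 0.076 0.576
outer loop
vertex -2.469 -3.267 3.238
vertex -2.589 -2.855 3.353
vertex -3.369 -3.656 4.56
endloop
endfacet
facet normal 0.220 0.321 -0.921
outer loop
vertex -2.589 -2.855 3.353
vertex -3.031 -3.164 3.14
vertex -2.968 -2.624 3.343
endloop
endfacet
facet normal 0.374 0.643 0.668
outer loop
vertex -2.589 -2.855 3.353
vertex -2.968 -2.624 3.343
vertex -3.369 -3.656 4.56
endloop
endfacet
facet normal 0.220 0.321 -0.921
outer loop
vertex -2.968 -2.624 3.343
vertex -3.031 -3.164 3.14
vertex -3.384 -2.709 3.214
endloop
endfacet
facet normal -0.327 0.771 0.546
outer loop
vertex -2.968 -2.624 3.343
vertex -3.384 -2.709 3.214
vertex -3.369 -3.656 4.56
endloop
endfacet
facet normal 0.219 0.320 -0.922
outer loop
vertex -3.384 -2.709 3.214
vertex -3.031 -3.164 3.14
vertex -3.593 -3.061 3.042
endloop
endfacet
facet normal -0.879 0.385 0.281
outer loop
vertex -3.384 -2.709 3.214
vertex -3.593 -3.061 3.042
vertex -3.369 -3.656 4.56
endloop
endfacet
facet normal 0.219 0.318 -0.922
outer loop
vertex -3.593 -3.061 3.042
vertex -3.031 -3.164 3.14
vertex -3.474 -3.473 2.928
endloop
endfacet
facet normal -0.958 -0.285 0.030
outer loop
vertex -3.593 -3.061 3.042
vertex -3.474 -3.473 2.928
vertex -3.369 -3.656 4.56
endloop
endfacet
facet normal 0.218 0.320 -0.922
outer loop
vertex -3.474 -3.473 2.928
vertex -3.031 -3.164 3.14
vertex -3.095 -3.703 2.938
endloop
endfacet
facet normal -0.517 -0.854 -0.063
outer loop
vertex -3.474 -3.473 2.928
vertex -3.095 -3.703 2.938
vertex -3.369 -3.656 4.56
endloop
endfacet
facet normal 0.220 0.319 -0.922
outer loop
vertex -3.095 -3.703 2.938
vertex -3.031 -3.164 3.14
vertex -2.678 -3.618 3.067
endloop
endfacet
facet normal 0.182 -0.982 0.059
outer loop
vertex -3.095 -3.703 2.938
vertex -2.678 -3.618 3.067
vertex -3.369 -3.656 4.56
endloop
endfacet
facet normal 0.219 0.319 -0.922
outer loop
vertex -2.678 -3.618 3.067
vertex -3.031 -3.164 3.14
vertex -2.469 -3.267 3.238
endloop
endfacet
facet normal 0.735 -0.596 0.325
outer loop
vertex -2.678 -3.618 3.067
vertex -2.469 -3.267 3.238
vertex -3.369 -3.656 4.56
endloop
endfacet
facet normal -0.124 0.643 -0.756
outer loop
vertex 2.955 -1.584 -1.735
vertex 2.542 -1.08 -1.238
vertex 3.33 -1.172 -1.446
endloop
endfacet
facet normal 0.782 -0.605 -0.152
outer loop
vertex 2.955 -1.584 -1.735
vertex 3.33 -1.172 -1.446
vertex 2.778 -2.3 0.198
endloop
endfacet
facet normal -0.125 0.641 -0.757
outer loop
vertex 3.33 -1.172 -1.446
vertex 2.542 -1.08 -1.238
vertex 3.243 -0.705 -1.036
endloop
endfacet
facet normal 0.959 -0.065 0.277
outer loop
vertex 3.33 -1.172 -1.446
vertex 3.243 -0.705 -1.036
vertex 2.778 -2.3 0.198
endloop
endfacet
facet normal -0.125 0.642 -0.756
outer loop
vertex 3.243 -0.705 -1.036
vertex 2.542 -1.08 -1.238
vertex 2.746 -0.458 -0.744
endloop
endfacet
facet normal 0.601 0.372 0.708
outer loop
vertex 3.243 -0.705 -1.036
vertex 2.746 -0.458 -0.744
vertex 2.778 -2.3 0.198
endloop
endfacet
facet normal -0.125 0.642 -0.756
outer loop
vertex 2.746 -0.458 -0.744
vertex 2.542 -1.08 -1.238
vertex 2.129 -0.575 -0.741
endloop
endfacet
facet normal -0.082 0.453 0.888
outer loop
vertex 2.746 -0.458 -0.744
vertex 2.129 -0.575 -0.741
vertex 2.778 -2.3 0.198
endloop
endfacet
facet normal -0.124 0.643 -0.756
outer loop
vertex 2.129 -0.575 -0.741
vertex 2.542 -1.08 -1.238
vertex 1.754 -0.987 -1.03
endloop
endfacet
facet normal -0.690 0.128 0.712
outer loop
vertex 2.129 -0.575 -0.741
vertex 1.754 -0.987 -1.03
vertex 2.778 -2.3 0.198
endloop
endfacet
facet normal -0.124 0.642 -0.756
outer loop
vertex 1.754 -0.987 -1.03
vertex 2.542 -1.08 -1.238
vertex 1.841 -1.454 -1.441
endloop
endfacet
facet normal -0.867 -0.411 0.283
outer loop
vertex 1.754 -0.987 -1.03
vertex 1.841 -1.454 -1.441
vertex 2.778 -2.3 0.198
endloop
endfacet
facet normal -0.124 0.643 -0.756
outer loop
vertex 1.841 -1.454 -1.441
vertex 2.542 -1.08 -1.238
vertex 2.338 -1.701 -1.733
endloop
endfacet
facet normal -0.508 -0.848 -0.147
outer loop
vertex 1.841 -1.454 -1.441
vertex 2.338 -1.701 -1.733
vertex 2.778 -2.3 0.198
endloop
endfacet
facet normal -0.124 0.643 -0.756
outer loop
vertex 2.338 -1.701 -1.733
vertex 2.542 -1.08 -1.238
vertex 2.955 -1.584 -1.735
endloop
endfacet
facet normal 0.175 -0.928 -0.328
outer loop
vertex 2.338 -1.701 -1.733
vertex 2.955 -1.584 -1.735
vertex 2.778 -2.3 0.198
endloop
endfacet

endsolid


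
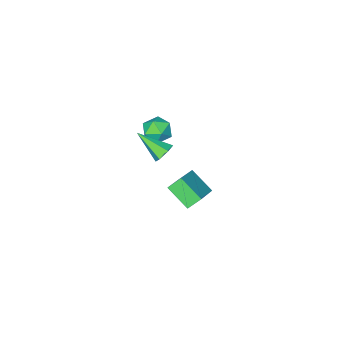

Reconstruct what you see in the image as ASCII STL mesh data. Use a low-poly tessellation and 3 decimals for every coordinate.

solid 
facet normal -0.328 0.778 -0.536
outer loop
vertex 3.218 -0.312 3.3
vertex 2.634 -0.64 3.182
vertex 2.694 -0.238 3.728
endloop
endfacet
facet normal 0.619 0.365 0.695
outer loop
vertex 3.218 -0.312 3.3
vertex 2.694 -0.238 3.728
vertex 3.266 -2.14 4.218
endloop
endfacet
facet normal -0.327 0.778 -0.537
outer loop
vertex 2.694 -0.238 3.728
vertex 2.634 -0.64 3.182
vertex 2.11 -0.565 3.61
endloop
endfacet
facet normal -0.281 0.159 0.947
outer loop
vertex 2.694 -0.238 3.728
vertex 2.11 -0.565 3.61
vertex 3.266 -2.14 4.218
endloop
endfacet
facet normal -0.327 0.778 -0.537
outer loop
vertex 2.11 -0.565 3.61
vertex 2.634 -0.64 3.182
vertex 2.049 -0.967 3.065
endloop
endfacet
facet normal -0.804 -0.432 0.409
outer loop
vertex 2.11 -0.565 3.61
vertex 2.049 -0.967 3.065
vertex 3.266 -2.14 4.218
endloop
endfacet
facet normal -0.328 0.778 -0.536
outer loop
vertex 2.049 -0.967 3.065
vertex 2.634 -0.64 3.182
vertex 2.573 -1.041 2.637
endloop
endfacet
facet normal -0.428 -0.819 -0.382
outer loop
vertex 2.049 -0.967 3.065
vertex 2.573 -1.041 2.637
vertex 3.266 -2.14 4.218
endloop
endfacet
facet normal -0.327 0.778 -0.536
outer loop
vertex 2.573 -1.041 2.637
vertex 2.634 -0.64 3.182
vertex 3.157 -0.714 2.755
endloop
endfacet
facet normal 0.472 -0.614 -0.633
outer loop
vertex 2.573 -1.041 2.637
vertex 3.157 -0.714 2.755
vertex 3.266 -2.14 4.218
endloop
endfacet
facet normal -0.328 0.777 -0.537
outer loop
vertex 3.157 -0.714 2.755
vertex 2.634 -0.64 3.182
vertex 3.218 -0.312 3.3
endloop
endfacet
facet normal 0.995 -0.022 -0.095
outer loop
vertex 3.157 -0.714 2.755
vertex 3.218 -0.312 3.3
vertex 3.266 -2.14 4.218
endloop
endfacet
facet normal -0.752 -0.454 -0.478
outer loop
vertex -1.64 -3.496 -3.229
vertex -1.901 -2.055 -4.186
vertex -0.96 -3.857 -3.957
endloop
endfacet
facet normal 0.149 -0.824 0.547
outer loop
vertex 0.621 -2.905 -2.954
vertex -1.64 -3.496 -3.229
vertex -0.96 -3.857 -3.957
endloop
endfacet
facet normal -0.752 -0.454 -0.478
outer loop
vertex -0.96 -3.857 -3.957
vertex -1.901 -2.055 -4.186
vertex -1.221 -2.415 -4.915
endloop
endfacet
facet normal 0.641 -0.341 -0.688
outer loop
vertex -1.221 -2.415 -4.915
vertex 0.621 -2.905 -2.954
vertex -0.96 -3.857 -3.957
endloop
endfacet
facet normal -0.641 0.341 0.688
outer loop
vertex -1.64 -3.496 -3.229
vertex -0.32 -1.103 -3.183
vertex -1.901 -2.055 -4.186
endloop
endfacet
facet normal 0.149 -0.824 0.546
outer loop
vertex -0.059 -2.545 -2.225
vertex -1.64 -3.496 -3.229
vertex 0.621 -2.905 -2.954
endloop
endfacet
facet normal -0.641 0.341 0.687
outer loop
vertex -0.059 -2.545 -2.225
vertex -0.32 -1.103 -3.183
vertex -1.64 -3.496 -3.229
endloop
endfacet
facet normal -0.150 0.824 -0.546
outer loop
vertex -1.901 -2.055 -4.186
vertex -0.32 -1.103 -3.183
vertex -1.221 -2.415 -4.915
endloop
endfacet
facet normal 0.641 -0.340 -0.688
outer loop
vertex 0.36 -1.464 -3.911
vertex 0.621 -2.905 -2.954
vertex -1.221 -2.415 -4.915
endloop
endfacet
facet normal -0.148 0.824 -0.547
outer loop
vertex -1.221 -2.415 -4.915
vertex -0.32 -1.103 -3.183
vertex 0.36 -1.464 -3.911
endloop
endfacet
facet normal 0.752 0.454 0.478
outer loop
vertex 0.36 -1.464 -3.911
vertex -0.059 -2.545 -2.225
vertex 0.621 -2.905 -2.954
endloop
endfacet
facet normal 0.752 0.454 0.478
outer loop
vertex -0.32 -1.103 -3.183
vertex -0.059 -2.545 -2.225
vertex 0.36 -1.464 -3.911
endloop
endfacet
facet normal 0.186 0.967 -0.174
outer loop
vertex 1.612 -2.604 1.908
vertex 0.734 -2.391 2.152
vertex 1.409 -2.404 2.8
endloop
endfacet
facet normal 0.778 0.628 0.036
outer loop
vertex 1.612 -2.604 1.908
vertex 1.409 -2.404 2.8
vertex 1.989 -3.111 2.599
endloop
endfacet
facet normal 0.902 0.095 -0.422
outer loop
vertex 1.612 -2.604 1.908
vertex 1.989 -3.111 2.599
vertex 1.672 -3.534 1.827
endloop
endfacet
facet normal 0.386 0.105 -0.917
outer loop
vertex 1.612 -2.604 1.908
vertex 1.672 -3.534 1.827
vertex 0.896 -3.089 1.551
endloop
endfacet
facet normal -0.056 0.644 -0.763
outer loop
vertex 1.612 -2.604 1.908
vertex 0.896 -3.089 1.551
vertex 0.734 -2.391 2.152
endloop
endfacet
facet normal 0.651 0.341 0.678
outer loop
vertex 1.989 -3.111 2.599
vertex 1.409 -2.404 2.8
vertex 1.344 -3.211 3.269
endloop
endfacet
facet normal -0.306 0.891 0.337
outer loop
vertex 1.409 -2.404 2.8
vertex 0.734 -2.391 2.152
vertex 0.568 -2.766 2.993
endloop
endfacet
facet normal -0.697 0.368 -0.616
outer loop
vertex 0.734 -2.391 2.152
vertex 0.896 -3.089 1.551
vertex 0.251 -3.189 2.221
endloop
endfacet
facet normal 0.018 -0.503 -0.864
outer loop
vertex 0.896 -3.089 1.551
vertex 1.672 -3.534 1.827
vertex 0.831 -3.896 2.02
endloop
endfacet
facet normal 0.851 -0.521 -0.064
outer loop
vertex 1.672 -3.534 1.827
vertex 1.989 -3.111 2.599
vertex 1.506 -3.909 2.668
endloop
endfacet
facet normal -0.386 -0.105 0.917
outer loop
vertex 0.628 -3.696 2.912
vertex 1.344 -3.211 3.269
vertex 0.568 -2.766 2.993
endloop
endfacet
facet normal -0.902 -0.095 0.422
outer loop
vertex 0.628 -3.696 2.912
vertex 0.568 -2.766 2.993
vertex 0.251 -3.189 2.221
endloop
endfacet
facet normal -0.778 -0.628 -0.036
outer loop
vertex 0.628 -3.696 2.912
vertex 0.251 -3.189 2.221
vertex 0.831 -3.896 2.02
endloop
endfacet
facet normal -0.186 -0.967 0.174
outer loop
vertex 0.628 -3.696 2.912
vertex 0.831 -3.896 2.02
vertex 1.506 -3.909 2.668
endloop
endfacet
facet normal 0.056 -0.644 0.763
outer loop
vertex 0.628 -3.696 2.912
vertex 1.506 -3.909 2.668
vertex 1.344 -3.211 3.269
endloop
endfacet
facet normal -0.018 0.503 0.864
outer loop
vertex 0.568 -2.766 2.993
vertex 1.344 -3.211 3.269
vertex 1.409 -2.404 2.8
endloop
endfacet
facet normal -0.851 0.521 0.064
outer loop
vertex 0.251 -3.189 2.221
vertex 0.568 -2.766 2.993
vertex 0.734 -2.391 2.152
endloop
endfacet
facet normal -0.651 -0.341 -0.678
outer loop
vertex 0.831 -3.896 2.02
vertex 0.251 -3.189 2.221
vertex 0.896 -3.089 1.551
endloop
endfacet
facet normal 0.306 -0.891 -0.337
outer loop
vertex 1.506 -3.909 2.668
vertex 0.831 -3.896 2.02
vertex 1.672 -3.534 1.827
endloop
endfacet
facet normal 0.697 -0.368 0.616
outer loop
vertex 1.344 -3.211 3.269
vertex 1.506 -3.909 2.668
vertex 1.989 -3.111 2.599
endloop
endfacet

endsolid


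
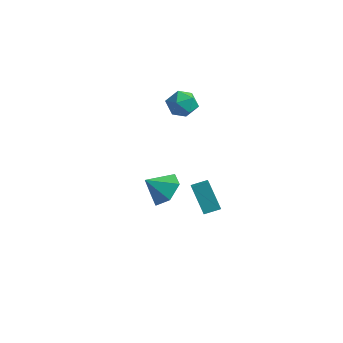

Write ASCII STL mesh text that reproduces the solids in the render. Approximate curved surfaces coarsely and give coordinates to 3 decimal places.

solid 
facet normal -0.484 0.588 0.648
outer loop
vertex 0.632 3.408 4.125
vertex 1.115 3.038 4.822
vertex 1.436 3.787 4.382
endloop
endfacet
facet normal -0.429 0.903 0.010
outer loop
vertex 0.632 3.408 4.125
vertex 1.436 3.787 4.382
vertex 1.232 3.7 3.484
endloop
endfacet
facet normal -0.739 0.479 -0.473
outer loop
vertex 0.632 3.408 4.125
vertex 1.232 3.7 3.484
vertex 0.786 2.898 3.368
endloop
endfacet
facet normal -0.986 -0.098 -0.134
outer loop
vertex 0.632 3.408 4.125
vertex 0.786 2.898 3.368
vertex 0.714 2.489 4.195
endloop
endfacet
facet normal -0.829 -0.031 0.558
outer loop
vertex 0.632 3.408 4.125
vertex 0.714 2.489 4.195
vertex 1.115 3.038 4.822
endloop
endfacet
facet normal 0.264 0.952 -0.152
outer loop
vertex 1.232 3.7 3.484
vertex 1.436 3.787 4.382
vertex 2.086 3.511 3.785
endloop
endfacet
facet normal 0.174 0.442 0.880
outer loop
vertex 1.436 3.787 4.382
vertex 1.115 3.038 4.822
vertex 2.014 3.102 4.612
endloop
endfacet
facet normal -0.383 -0.560 0.735
outer loop
vertex 1.115 3.038 4.822
vertex 0.714 2.489 4.195
vertex 1.568 2.3 4.496
endloop
endfacet
facet normal -0.637 -0.667 -0.385
outer loop
vertex 0.714 2.489 4.195
vertex 0.786 2.898 3.368
vertex 1.364 2.213 3.598
endloop
endfacet
facet normal -0.237 0.267 -0.934
outer loop
vertex 0.786 2.898 3.368
vertex 1.232 3.7 3.484
vertex 1.685 2.962 3.158
endloop
endfacet
facet normal 0.986 0.098 0.134
outer loop
vertex 2.168 2.592 3.855
vertex 2.086 3.511 3.785
vertex 2.014 3.102 4.612
endloop
endfacet
facet normal 0.739 -0.479 0.473
outer loop
vertex 2.168 2.592 3.855
vertex 2.014 3.102 4.612
vertex 1.568 2.3 4.496
endloop
endfacet
facet normal 0.429 -0.903 -0.010
outer loop
vertex 2.168 2.592 3.855
vertex 1.568 2.3 4.496
vertex 1.364 2.213 3.598
endloop
endfacet
facet normal 0.484 -0.588 -0.648
outer loop
vertex 2.168 2.592 3.855
vertex 1.364 2.213 3.598
vertex 1.685 2.962 3.158
endloop
endfacet
facet normal 0.829 0.031 -0.558
outer loop
vertex 2.168 2.592 3.855
vertex 1.685 2.962 3.158
vertex 2.086 3.511 3.785
endloop
endfacet
facet normal 0.637 0.667 0.385
outer loop
vertex 2.014 3.102 4.612
vertex 2.086 3.511 3.785
vertex 1.436 3.787 4.382
endloop
endfacet
facet normal 0.237 -0.267 0.934
outer loop
vertex 1.568 2.3 4.496
vertex 2.014 3.102 4.612
vertex 1.115 3.038 4.822
endloop
endfacet
facet normal -0.264 -0.952 0.152
outer loop
vertex 1.364 2.213 3.598
vertex 1.568 2.3 4.496
vertex 0.714 2.489 4.195
endloop
endfacet
facet normal -0.174 -0.442 -0.880
outer loop
vertex 1.685 2.962 3.158
vertex 1.364 2.213 3.598
vertex 0.786 2.898 3.368
endloop
endfacet
facet normal 0.383 0.560 -0.735
outer loop
vertex 2.086 3.511 3.785
vertex 1.685 2.962 3.158
vertex 1.232 3.7 3.484
endloop
endfacet
facet normal 0.498 0.565 -0.658
outer loop
vertex 3.82 -0.427 0.902
vertex 3.029 -0.556 0.193
vertex 3.004 0.265 0.879
endloop
endfacet
facet normal 0.061 0.105 0.993
outer loop
vertex 3.82 -0.427 0.902
vertex 3.004 0.265 0.879
vertex 2.351 -1.324 1.087
endloop
endfacet
facet normal 0.498 0.565 -0.658
outer loop
vertex 3.004 0.265 0.879
vertex 3.029 -0.556 0.193
vertex 2.213 0.136 0.169
endloop
endfacet
facet normal -0.656 0.357 0.666
outer loop
vertex 3.004 0.265 0.879
vertex 2.213 0.136 0.169
vertex 2.351 -1.324 1.087
endloop
endfacet
facet normal 0.499 0.565 -0.657
outer loop
vertex 2.213 0.136 0.169
vertex 3.029 -0.556 0.193
vertex 2.238 -0.684 -0.517
endloop
endfacet
facet normal -0.997 -0.067 0.044
outer loop
vertex 2.213 0.136 0.169
vertex 2.238 -0.684 -0.517
vertex 2.351 -1.324 1.087
endloop
endfacet
facet normal 0.499 0.565 -0.658
outer loop
vertex 2.238 -0.684 -0.517
vertex 3.029 -0.556 0.193
vertex 3.054 -1.377 -0.493
endloop
endfacet
facet normal -0.622 -0.741 -0.252
outer loop
vertex 2.238 -0.684 -0.517
vertex 3.054 -1.377 -0.493
vertex 2.351 -1.324 1.087
endloop
endfacet
facet normal 0.498 0.565 -0.658
outer loop
vertex 3.054 -1.377 -0.493
vertex 3.029 -0.556 0.193
vertex 3.844 -1.248 0.216
endloop
endfacet
facet normal 0.094 -0.993 0.075
outer loop
vertex 3.054 -1.377 -0.493
vertex 3.844 -1.248 0.216
vertex 2.351 -1.324 1.087
endloop
endfacet
facet normal 0.498 0.565 -0.658
outer loop
vertex 3.844 -1.248 0.216
vertex 3.029 -0.556 0.193
vertex 3.82 -0.427 0.902
endloop
endfacet
facet normal 0.436 -0.570 0.697
outer loop
vertex 3.844 -1.248 0.216
vertex 3.82 -0.427 0.902
vertex 2.351 -1.324 1.087
endloop
endfacet
facet normal -0.546 0.151 0.824
outer loop
vertex 2.544 2.312 -1.605
vertex 3.133 2.994 -1.34
vertex 1.91 3.077 -2.165
endloop
endfacet
facet normal -0.627 -0.726 -0.282
outer loop
vertex 2.887 2.806 -3.64
vertex 2.544 2.312 -1.605
vertex 1.91 3.077 -2.165
endloop
endfacet
facet normal -0.546 0.152 0.824
outer loop
vertex 1.91 3.077 -2.165
vertex 3.133 2.994 -1.34
vertex 2.5 3.759 -1.9
endloop
endfacet
facet normal -0.555 0.671 -0.491
outer loop
vertex 2.5 3.759 -1.9
vertex 2.887 2.806 -3.64
vertex 1.91 3.077 -2.165
endloop
endfacet
facet normal 0.556 -0.671 0.491
outer loop
vertex 2.544 2.312 -1.605
vertex 4.11 2.723 -2.815
vertex 3.133 2.994 -1.34
endloop
endfacet
facet normal -0.628 -0.726 -0.282
outer loop
vertex 3.52 2.041 -3.08
vertex 2.544 2.312 -1.605
vertex 2.887 2.806 -3.64
endloop
endfacet
facet normal 0.555 -0.671 0.491
outer loop
vertex 3.52 2.041 -3.08
vertex 4.11 2.723 -2.815
vertex 2.544 2.312 -1.605
endloop
endfacet
facet normal 0.627 0.726 0.282
outer loop
vertex 3.133 2.994 -1.34
vertex 4.11 2.723 -2.815
vertex 2.5 3.759 -1.9
endloop
endfacet
facet normal -0.556 0.671 -0.491
outer loop
vertex 3.476 3.488 -3.375
vertex 2.887 2.806 -3.64
vertex 2.5 3.759 -1.9
endloop
endfacet
facet normal 0.627 0.726 0.282
outer loop
vertex 2.5 3.759 -1.9
vertex 4.11 2.723 -2.815
vertex 3.476 3.488 -3.375
endloop
endfacet
facet normal 0.546 -0.151 -0.824
outer loop
vertex 3.476 3.488 -3.375
vertex 3.52 2.041 -3.08
vertex 2.887 2.806 -3.64
endloop
endfacet
facet normal 0.545 -0.151 -0.824
outer loop
vertex 4.11 2.723 -2.815
vertex 3.52 2.041 -3.08
vertex 3.476 3.488 -3.375
endloop
endfacet

endsolid


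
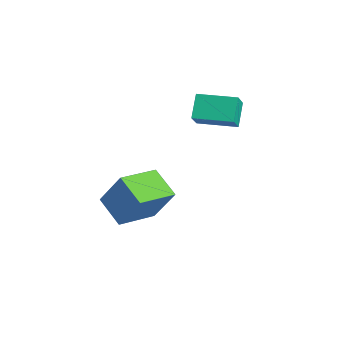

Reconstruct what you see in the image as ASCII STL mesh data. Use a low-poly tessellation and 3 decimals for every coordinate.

solid 
facet normal -0.498 0.470 -0.729
outer loop
vertex -2.686 1.899 2.054
vertex -1.484 3.278 2.121
vertex -1.943 1.296 1.158
endloop
endfacet
facet normal -0.656 -0.753 -0.037
outer loop
vertex -1.356 0.742 2.019
vertex -2.686 1.899 2.054
vertex -1.943 1.296 1.158
endloop
endfacet
facet normal -0.498 0.470 -0.729
outer loop
vertex -1.943 1.296 1.158
vertex -1.484 3.278 2.121
vertex -0.742 2.675 1.226
endloop
endfacet
facet normal 0.567 -0.460 -0.683
outer loop
vertex -0.742 2.675 1.226
vertex -1.356 0.742 2.019
vertex -1.943 1.296 1.158
endloop
endfacet
facet normal -0.567 0.461 0.683
outer loop
vertex -2.686 1.899 2.054
vertex -0.897 2.724 2.982
vertex -1.484 3.278 2.121
endloop
endfacet
facet normal -0.656 -0.753 -0.037
outer loop
vertex -2.098 1.345 2.914
vertex -2.686 1.899 2.054
vertex -1.356 0.742 2.019
endloop
endfacet
facet normal -0.567 0.460 0.684
outer loop
vertex -2.098 1.345 2.914
vertex -0.897 2.724 2.982
vertex -2.686 1.899 2.054
endloop
endfacet
facet normal 0.657 0.753 0.037
outer loop
vertex -1.484 3.278 2.121
vertex -0.897 2.724 2.982
vertex -0.742 2.675 1.226
endloop
endfacet
facet normal 0.566 -0.460 -0.684
outer loop
vertex -0.154 2.121 2.086
vertex -1.356 0.742 2.019
vertex -0.742 2.675 1.226
endloop
endfacet
facet normal 0.656 0.754 0.037
outer loop
vertex -0.742 2.675 1.226
vertex -0.897 2.724 2.982
vertex -0.154 2.121 2.086
endloop
endfacet
facet normal 0.498 -0.469 0.729
outer loop
vertex -0.154 2.121 2.086
vertex -2.098 1.345 2.914
vertex -1.356 0.742 2.019
endloop
endfacet
facet normal 0.498 -0.470 0.729
outer loop
vertex -0.897 2.724 2.982
vertex -2.098 1.345 2.914
vertex -0.154 2.121 2.086
endloop
endfacet
facet normal -0.886 -0.130 0.445
outer loop
vertex -0.485 -3.007 0.033
vertex -0.991 -1.127 -0.426
vertex -1.238 -3.62 -1.647
endloop
endfacet
facet normal 0.253 -0.940 0.229
outer loop
vertex 0.171 -3.413 -2.354
vertex -0.485 -3.007 0.033
vertex -1.238 -3.62 -1.647
endloop
endfacet
facet normal -0.886 -0.130 0.445
outer loop
vertex -1.238 -3.62 -1.647
vertex -0.991 -1.127 -0.426
vertex -1.744 -1.74 -2.105
endloop
endfacet
facet normal -0.388 -0.315 -0.866
outer loop
vertex -1.744 -1.74 -2.105
vertex 0.171 -3.413 -2.354
vertex -1.238 -3.62 -1.647
endloop
endfacet
facet normal 0.388 0.316 0.866
outer loop
vertex -0.485 -3.007 0.033
vertex 0.418 -0.92 -1.133
vertex -0.991 -1.127 -0.426
endloop
endfacet
facet normal 0.253 -0.940 0.229
outer loop
vertex 0.924 -2.8 -0.675
vertex -0.485 -3.007 0.033
vertex 0.171 -3.413 -2.354
endloop
endfacet
facet normal 0.389 0.315 0.866
outer loop
vertex 0.924 -2.8 -0.675
vertex 0.418 -0.92 -1.133
vertex -0.485 -3.007 0.033
endloop
endfacet
facet normal -0.253 0.940 -0.230
outer loop
vertex -0.991 -1.127 -0.426
vertex 0.418 -0.92 -1.133
vertex -1.744 -1.74 -2.105
endloop
endfacet
facet normal -0.389 -0.316 -0.866
outer loop
vertex -0.335 -1.533 -2.813
vertex 0.171 -3.413 -2.354
vertex -1.744 -1.74 -2.105
endloop
endfacet
facet normal -0.253 0.940 -0.229
outer loop
vertex -1.744 -1.74 -2.105
vertex 0.418 -0.92 -1.133
vertex -0.335 -1.533 -2.813
endloop
endfacet
facet normal 0.886 0.130 -0.445
outer loop
vertex -0.335 -1.533 -2.813
vertex 0.924 -2.8 -0.675
vertex 0.171 -3.413 -2.354
endloop
endfacet
facet normal 0.886 0.130 -0.445
outer loop
vertex 0.418 -0.92 -1.133
vertex 0.924 -2.8 -0.675
vertex -0.335 -1.533 -2.813
endloop
endfacet
facet normal -0.463 0.723 0.513
outer loop
vertex -2.105 -0.627 -3.112
vertex -2.901 -1.027 -3.267
vertex -2.423 -1.243 -2.531
endloop
endfacet
facet normal 0.196 0.617 0.762
outer loop
vertex -2.105 -0.627 -3.112
vertex -2.423 -1.243 -2.531
vertex -1.547 -1.244 -2.756
endloop
endfacet
facet normal 0.655 0.722 0.224
outer loop
vertex -2.105 -0.627 -3.112
vertex -1.547 -1.244 -2.756
vertex -1.484 -1.029 -3.632
endloop
endfacet
facet normal 0.278 0.892 -0.358
outer loop
vertex -2.105 -0.627 -3.112
vertex -1.484 -1.029 -3.632
vertex -2.321 -0.895 -3.948
endloop
endfacet
facet normal -0.414 0.893 -0.179
outer loop
vertex -2.105 -0.627 -3.112
vertex -2.321 -0.895 -3.948
vertex -2.901 -1.027 -3.267
endloop
endfacet
facet normal 0.248 -0.064 0.967
outer loop
vertex -1.547 -1.244 -2.756
vertex -2.423 -1.243 -2.531
vertex -1.999 -2.025 -2.692
endloop
endfacet
facet normal -0.819 0.107 0.563
outer loop
vertex -2.423 -1.243 -2.531
vertex -2.901 -1.027 -3.267
vertex -2.836 -1.891 -3.008
endloop
endfacet
facet normal -0.739 0.382 -0.555
outer loop
vertex -2.901 -1.027 -3.267
vertex -2.321 -0.895 -3.948
vertex -2.773 -1.676 -3.884
endloop
endfacet
facet normal 0.379 0.379 -0.844
outer loop
vertex -2.321 -0.895 -3.948
vertex -1.484 -1.029 -3.632
vertex -1.897 -1.677 -4.109
endloop
endfacet
facet normal 0.990 0.103 0.097
outer loop
vertex -1.484 -1.029 -3.632
vertex -1.547 -1.244 -2.756
vertex -1.419 -1.893 -3.373
endloop
endfacet
facet normal -0.278 -0.892 0.358
outer loop
vertex -2.215 -2.293 -3.528
vertex -1.999 -2.025 -2.692
vertex -2.836 -1.891 -3.008
endloop
endfacet
facet normal -0.655 -0.722 -0.224
outer loop
vertex -2.215 -2.293 -3.528
vertex -2.836 -1.891 -3.008
vertex -2.773 -1.676 -3.884
endloop
endfacet
facet normal -0.196 -0.617 -0.762
outer loop
vertex -2.215 -2.293 -3.528
vertex -2.773 -1.676 -3.884
vertex -1.897 -1.677 -4.109
endloop
endfacet
facet normal 0.463 -0.723 -0.513
outer loop
vertex -2.215 -2.293 -3.528
vertex -1.897 -1.677 -4.109
vertex -1.419 -1.893 -3.373
endloop
endfacet
facet normal 0.414 -0.893 0.179
outer loop
vertex -2.215 -2.293 -3.528
vertex -1.419 -1.893 -3.373
vertex -1.999 -2.025 -2.692
endloop
endfacet
facet normal -0.379 -0.379 0.844
outer loop
vertex -2.836 -1.891 -3.008
vertex -1.999 -2.025 -2.692
vertex -2.423 -1.243 -2.531
endloop
endfacet
facet normal -0.990 -0.103 -0.097
outer loop
vertex -2.773 -1.676 -3.884
vertex -2.836 -1.891 -3.008
vertex -2.901 -1.027 -3.267
endloop
endfacet
facet normal -0.248 0.064 -0.967
outer loop
vertex -1.897 -1.677 -4.109
vertex -2.773 -1.676 -3.884
vertex -2.321 -0.895 -3.948
endloop
endfacet
facet normal 0.819 -0.107 -0.563
outer loop
vertex -1.419 -1.893 -3.373
vertex -1.897 -1.677 -4.109
vertex -1.484 -1.029 -3.632
endloop
endfacet
facet normal 0.739 -0.382 0.555
outer loop
vertex -1.999 -2.025 -2.692
vertex -1.419 -1.893 -3.373
vertex -1.547 -1.244 -2.756
endloop
endfacet

endsolid


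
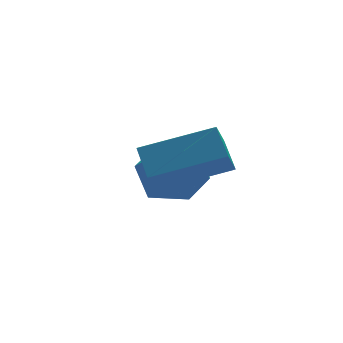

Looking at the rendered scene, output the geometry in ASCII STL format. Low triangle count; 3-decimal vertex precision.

solid 
facet normal 0.179 0.368 0.913
outer loop
vertex 0.862 1.649 -0.694
vertex 0.768 0.625 -0.263
vertex 1.761 0.996 -0.607
endloop
endfacet
facet normal 0.509 0.756 0.412
outer loop
vertex 0.862 1.649 -0.694
vertex 1.761 0.996 -0.607
vertex 1.602 1.605 -1.527
endloop
endfacet
facet normal 0.014 0.999 -0.041
outer loop
vertex 0.862 1.649 -0.694
vertex 1.602 1.605 -1.527
vertex 0.51 1.611 -1.751
endloop
endfacet
facet normal -0.623 0.761 0.180
outer loop
vertex 0.862 1.649 -0.694
vertex 0.51 1.611 -1.751
vertex -0.005 1.005 -0.97
endloop
endfacet
facet normal -0.521 0.371 0.769
outer loop
vertex 0.862 1.649 -0.694
vertex -0.005 1.005 -0.97
vertex 0.768 0.625 -0.263
endloop
endfacet
facet normal 0.945 0.323 0.050
outer loop
vertex 1.602 1.605 -1.527
vertex 1.761 0.996 -0.607
vertex 1.965 0.555 -1.61
endloop
endfacet
facet normal 0.411 -0.304 0.859
outer loop
vertex 1.761 0.996 -0.607
vertex 0.768 0.625 -0.263
vertex 1.45 -0.051 -0.829
endloop
endfacet
facet normal -0.720 -0.298 0.627
outer loop
vertex 0.768 0.625 -0.263
vertex -0.005 1.005 -0.97
vertex 0.358 -0.045 -1.053
endloop
endfacet
facet normal -0.885 0.332 -0.326
outer loop
vertex -0.005 1.005 -0.97
vertex 0.51 1.611 -1.751
vertex 0.199 0.564 -1.973
endloop
endfacet
facet normal 0.144 0.717 -0.682
outer loop
vertex 0.51 1.611 -1.751
vertex 1.602 1.605 -1.527
vertex 1.192 0.935 -2.317
endloop
endfacet
facet normal 0.623 -0.761 -0.180
outer loop
vertex 1.098 -0.089 -1.886
vertex 1.965 0.555 -1.61
vertex 1.45 -0.051 -0.829
endloop
endfacet
facet normal -0.014 -0.999 0.041
outer loop
vertex 1.098 -0.089 -1.886
vertex 1.45 -0.051 -0.829
vertex 0.358 -0.045 -1.053
endloop
endfacet
facet normal -0.509 -0.756 -0.412
outer loop
vertex 1.098 -0.089 -1.886
vertex 0.358 -0.045 -1.053
vertex 0.199 0.564 -1.973
endloop
endfacet
facet normal -0.179 -0.368 -0.913
outer loop
vertex 1.098 -0.089 -1.886
vertex 0.199 0.564 -1.973
vertex 1.192 0.935 -2.317
endloop
endfacet
facet normal 0.521 -0.371 -0.769
outer loop
vertex 1.098 -0.089 -1.886
vertex 1.192 0.935 -2.317
vertex 1.965 0.555 -1.61
endloop
endfacet
facet normal 0.885 -0.332 0.326
outer loop
vertex 1.45 -0.051 -0.829
vertex 1.965 0.555 -1.61
vertex 1.761 0.996 -0.607
endloop
endfacet
facet normal -0.144 -0.717 0.682
outer loop
vertex 0.358 -0.045 -1.053
vertex 1.45 -0.051 -0.829
vertex 0.768 0.625 -0.263
endloop
endfacet
facet normal -0.945 -0.323 -0.050
outer loop
vertex 0.199 0.564 -1.973
vertex 0.358 -0.045 -1.053
vertex -0.005 1.005 -0.97
endloop
endfacet
facet normal -0.411 0.304 -0.859
outer loop
vertex 1.192 0.935 -2.317
vertex 0.199 0.564 -1.973
vertex 0.51 1.611 -1.751
endloop
endfacet
facet normal 0.720 0.298 -0.627
outer loop
vertex 1.965 0.555 -1.61
vertex 1.192 0.935 -2.317
vertex 1.602 1.605 -1.527
endloop
endfacet
facet normal -0.912 0.268 -0.310
outer loop
vertex -0.838 -2.097 0.426
vertex -0.789 -1.236 1.026
vertex -0.378 -1.525 -0.433
endloop
endfacet
facet normal -0.047 -0.820 -0.571
outer loop
vertex 1.529 -2.084 0.214
vertex -0.838 -2.097 0.426
vertex -0.378 -1.525 -0.433
endloop
endfacet
facet normal -0.912 0.268 -0.310
outer loop
vertex -0.378 -1.525 -0.433
vertex -0.789 -1.236 1.026
vertex -0.329 -0.664 0.166
endloop
endfacet
facet normal 0.406 0.506 -0.761
outer loop
vertex -0.329 -0.664 0.166
vertex 1.529 -2.084 0.214
vertex -0.378 -1.525 -0.433
endloop
endfacet
facet normal -0.406 -0.507 0.760
outer loop
vertex -0.838 -2.097 0.426
vertex 1.118 -1.795 1.673
vertex -0.789 -1.236 1.026
endloop
endfacet
facet normal -0.047 -0.820 -0.570
outer loop
vertex 1.069 -2.656 1.074
vertex -0.838 -2.097 0.426
vertex 1.529 -2.084 0.214
endloop
endfacet
facet normal -0.407 -0.506 0.761
outer loop
vertex 1.069 -2.656 1.074
vertex 1.118 -1.795 1.673
vertex -0.838 -2.097 0.426
endloop
endfacet
facet normal 0.047 0.820 0.570
outer loop
vertex -0.789 -1.236 1.026
vertex 1.118 -1.795 1.673
vertex -0.329 -0.664 0.166
endloop
endfacet
facet normal 0.407 0.507 -0.760
outer loop
vertex 1.578 -1.223 0.814
vertex 1.529 -2.084 0.214
vertex -0.329 -0.664 0.166
endloop
endfacet
facet normal 0.046 0.820 0.571
outer loop
vertex -0.329 -0.664 0.166
vertex 1.118 -1.795 1.673
vertex 1.578 -1.223 0.814
endloop
endfacet
facet normal 0.912 -0.268 0.310
outer loop
vertex 1.578 -1.223 0.814
vertex 1.069 -2.656 1.074
vertex 1.529 -2.084 0.214
endloop
endfacet
facet normal 0.912 -0.268 0.310
outer loop
vertex 1.118 -1.795 1.673
vertex 1.069 -2.656 1.074
vertex 1.578 -1.223 0.814
endloop
endfacet

endsolid


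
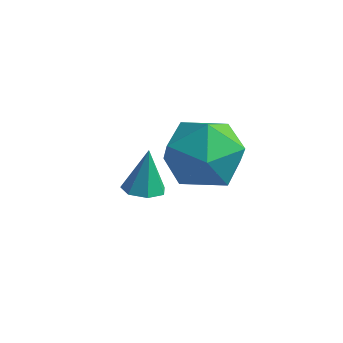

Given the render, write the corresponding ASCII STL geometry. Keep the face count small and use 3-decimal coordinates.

solid 
facet normal 0.070 0.971 -0.227
outer loop
vertex 0.361 -2.495 1.478
vertex -0.883 -2.388 1.55
vertex -0.179 -2.201 2.568
endloop
endfacet
facet normal 0.652 0.749 0.121
outer loop
vertex 0.361 -2.495 1.478
vertex -0.179 -2.201 2.568
vertex 0.767 -3.02 2.539
endloop
endfacet
facet normal 0.943 0.216 -0.254
outer loop
vertex 0.361 -2.495 1.478
vertex 0.767 -3.02 2.539
vertex 0.647 -3.713 1.504
endloop
endfacet
facet normal 0.541 0.109 -0.834
outer loop
vertex 0.361 -2.495 1.478
vertex 0.647 -3.713 1.504
vertex -0.373 -3.322 0.893
endloop
endfacet
facet normal 0.002 0.576 -0.817
outer loop
vertex 0.361 -2.495 1.478
vertex -0.373 -3.322 0.893
vertex -0.883 -2.388 1.55
endloop
endfacet
facet normal 0.444 0.487 0.752
outer loop
vertex 0.767 -3.02 2.539
vertex -0.179 -2.201 2.568
vertex -0.227 -3.238 3.267
endloop
endfacet
facet normal -0.497 0.847 0.188
outer loop
vertex -0.179 -2.201 2.568
vertex -0.883 -2.388 1.55
vertex -1.247 -2.847 2.656
endloop
endfacet
facet normal -0.607 0.208 -0.767
outer loop
vertex -0.883 -2.388 1.55
vertex -0.373 -3.322 0.893
vertex -1.367 -3.54 1.621
endloop
endfacet
facet normal 0.266 -0.547 -0.794
outer loop
vertex -0.373 -3.322 0.893
vertex 0.647 -3.713 1.504
vertex -0.421 -4.359 1.592
endloop
endfacet
facet normal 0.915 -0.376 0.145
outer loop
vertex 0.647 -3.713 1.504
vertex 0.767 -3.02 2.539
vertex 0.283 -4.172 2.61
endloop
endfacet
facet normal -0.541 -0.109 0.834
outer loop
vertex -0.961 -4.065 2.682
vertex -0.227 -3.238 3.267
vertex -1.247 -2.847 2.656
endloop
endfacet
facet normal -0.943 -0.216 0.254
outer loop
vertex -0.961 -4.065 2.682
vertex -1.247 -2.847 2.656
vertex -1.367 -3.54 1.621
endloop
endfacet
facet normal -0.652 -0.749 -0.121
outer loop
vertex -0.961 -4.065 2.682
vertex -1.367 -3.54 1.621
vertex -0.421 -4.359 1.592
endloop
endfacet
facet normal -0.070 -0.971 0.227
outer loop
vertex -0.961 -4.065 2.682
vertex -0.421 -4.359 1.592
vertex 0.283 -4.172 2.61
endloop
endfacet
facet normal -0.002 -0.576 0.817
outer loop
vertex -0.961 -4.065 2.682
vertex 0.283 -4.172 2.61
vertex -0.227 -3.238 3.267
endloop
endfacet
facet normal -0.266 0.547 0.794
outer loop
vertex -1.247 -2.847 2.656
vertex -0.227 -3.238 3.267
vertex -0.179 -2.201 2.568
endloop
endfacet
facet normal -0.915 0.376 -0.145
outer loop
vertex -1.367 -3.54 1.621
vertex -1.247 -2.847 2.656
vertex -0.883 -2.388 1.55
endloop
endfacet
facet normal -0.444 -0.487 -0.752
outer loop
vertex -0.421 -4.359 1.592
vertex -1.367 -3.54 1.621
vertex -0.373 -3.322 0.893
endloop
endfacet
facet normal 0.497 -0.847 -0.188
outer loop
vertex 0.283 -4.172 2.61
vertex -0.421 -4.359 1.592
vertex 0.647 -3.713 1.504
endloop
endfacet
facet normal 0.607 -0.208 0.767
outer loop
vertex -0.227 -3.238 3.267
vertex 0.283 -4.172 2.61
vertex 0.767 -3.02 2.539
endloop
endfacet
facet normal 0.042 -0.292 -0.956
outer loop
vertex -2.185 -3.009 -0.834
vertex -2.599 -2.548 -0.993
vertex -1.96 -2.521 -0.973
endloop
endfacet
facet normal 0.831 -0.240 0.502
outer loop
vertex -2.185 -3.009 -0.834
vertex -1.96 -2.521 -0.973
vertex -2.661 -2.132 0.373
endloop
endfacet
facet normal 0.042 -0.291 -0.956
outer loop
vertex -1.96 -2.521 -0.973
vertex -2.599 -2.548 -0.993
vertex -2.217 -2.053 -1.127
endloop
endfacet
facet normal 0.805 0.530 0.266
outer loop
vertex -1.96 -2.521 -0.973
vertex -2.217 -2.053 -1.127
vertex -2.661 -2.132 0.373
endloop
endfacet
facet normal 0.042 -0.291 -0.956
outer loop
vertex -2.217 -2.053 -1.127
vertex -2.599 -2.548 -0.993
vertex -2.761 -1.958 -1.18
endloop
endfacet
facet normal 0.162 0.982 0.100
outer loop
vertex -2.217 -2.053 -1.127
vertex -2.761 -1.958 -1.18
vertex -2.661 -2.132 0.373
endloop
endfacet
facet normal 0.044 -0.291 -0.956
outer loop
vertex -2.761 -1.958 -1.18
vertex -2.599 -2.548 -0.993
vertex -3.184 -2.307 -1.093
endloop
endfacet
facet normal -0.616 0.778 0.127
outer loop
vertex -2.761 -1.958 -1.18
vertex -3.184 -2.307 -1.093
vertex -2.661 -2.132 0.373
endloop
endfacet
facet normal 0.044 -0.290 -0.956
outer loop
vertex -3.184 -2.307 -1.093
vertex -2.599 -2.548 -0.993
vertex -3.166 -2.838 -0.931
endloop
endfacet
facet normal -0.942 0.068 0.328
outer loop
vertex -3.184 -2.307 -1.093
vertex -3.166 -2.838 -0.931
vertex -2.661 -2.132 0.373
endloop
endfacet
facet normal 0.044 -0.290 -0.956
outer loop
vertex -3.166 -2.838 -0.931
vertex -2.599 -2.548 -0.993
vertex -2.722 -3.15 -0.816
endloop
endfacet
facet normal -0.571 -0.609 0.551
outer loop
vertex -3.166 -2.838 -0.931
vertex -2.722 -3.15 -0.816
vertex -2.661 -2.132 0.373
endloop
endfacet
facet normal 0.044 -0.290 -0.956
outer loop
vertex -2.722 -3.15 -0.816
vertex -2.599 -2.548 -0.993
vertex -2.185 -3.009 -0.834
endloop
endfacet
facet normal 0.217 -0.747 0.628
outer loop
vertex -2.722 -3.15 -0.816
vertex -2.185 -3.009 -0.834
vertex -2.661 -2.132 0.373
endloop
endfacet

endsolid


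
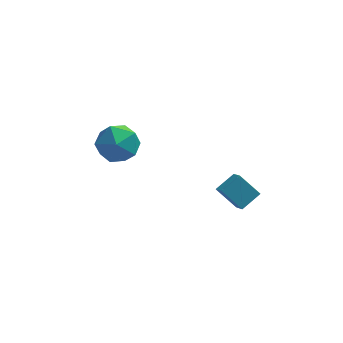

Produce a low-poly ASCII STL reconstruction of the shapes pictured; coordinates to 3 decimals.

solid 
facet normal -0.685 0.297 0.665
outer loop
vertex 2.198 -1.639 1.168
vertex 1.945 -0.85 0.555
vertex 1.43 -2.278 0.662
endloop
endfacet
facet normal 0.245 -0.766 0.595
outer loop
vertex 2.335 -2.67 -0.215
vertex 2.198 -1.639 1.168
vertex 1.43 -2.278 0.662
endloop
endfacet
facet normal -0.685 0.297 0.665
outer loop
vertex 1.43 -2.278 0.662
vertex 1.945 -0.85 0.555
vertex 1.177 -1.489 0.049
endloop
endfacet
facet normal -0.685 -0.571 -0.452
outer loop
vertex 1.177 -1.489 0.049
vertex 2.335 -2.67 -0.215
vertex 1.43 -2.278 0.662
endloop
endfacet
facet normal 0.685 0.571 0.452
outer loop
vertex 2.198 -1.639 1.168
vertex 2.85 -1.242 -0.322
vertex 1.945 -0.85 0.555
endloop
endfacet
facet normal 0.245 -0.766 0.595
outer loop
vertex 3.103 -2.031 0.291
vertex 2.198 -1.639 1.168
vertex 2.335 -2.67 -0.215
endloop
endfacet
facet normal 0.685 0.571 0.452
outer loop
vertex 3.103 -2.031 0.291
vertex 2.85 -1.242 -0.322
vertex 2.198 -1.639 1.168
endloop
endfacet
facet normal -0.245 0.766 -0.595
outer loop
vertex 1.945 -0.85 0.555
vertex 2.85 -1.242 -0.322
vertex 1.177 -1.489 0.049
endloop
endfacet
facet normal -0.685 -0.571 -0.452
outer loop
vertex 2.082 -1.881 -0.828
vertex 2.335 -2.67 -0.215
vertex 1.177 -1.489 0.049
endloop
endfacet
facet normal -0.245 0.766 -0.595
outer loop
vertex 1.177 -1.489 0.049
vertex 2.85 -1.242 -0.322
vertex 2.082 -1.881 -0.828
endloop
endfacet
facet normal 0.685 -0.297 -0.665
outer loop
vertex 2.082 -1.881 -0.828
vertex 3.103 -2.031 0.291
vertex 2.335 -2.67 -0.215
endloop
endfacet
facet normal 0.685 -0.297 -0.665
outer loop
vertex 2.85 -1.242 -0.322
vertex 3.103 -2.031 0.291
vertex 2.082 -1.881 -0.828
endloop
endfacet
facet normal -0.329 0.716 0.616
outer loop
vertex -4.137 2.666 0.234
vertex -3.633 2.107 1.153
vertex -3.017 2.917 0.541
endloop
endfacet
facet normal -0.209 0.977 -0.038
outer loop
vertex -4.137 2.666 0.234
vertex -3.017 2.917 0.541
vertex -3.309 2.81 -0.606
endloop
endfacet
facet normal -0.613 0.612 -0.499
outer loop
vertex -4.137 2.666 0.234
vertex -3.309 2.81 -0.606
vertex -4.106 1.934 -0.702
endloop
endfacet
facet normal -0.983 0.126 -0.131
outer loop
vertex -4.137 2.666 0.234
vertex -4.106 1.934 -0.702
vertex -4.306 1.499 0.385
endloop
endfacet
facet normal -0.808 0.189 0.558
outer loop
vertex -4.137 2.666 0.234
vertex -4.306 1.499 0.385
vertex -3.633 2.107 1.153
endloop
endfacet
facet normal 0.475 0.857 -0.201
outer loop
vertex -3.309 2.81 -0.606
vertex -3.017 2.917 0.541
vertex -2.294 2.341 -0.205
endloop
endfacet
facet normal 0.280 0.434 0.856
outer loop
vertex -3.017 2.917 0.541
vertex -3.633 2.107 1.153
vertex -2.494 1.906 0.882
endloop
endfacet
facet normal -0.494 -0.417 0.763
outer loop
vertex -3.633 2.107 1.153
vertex -4.306 1.499 0.385
vertex -3.291 1.03 0.786
endloop
endfacet
facet normal -0.778 -0.521 -0.352
outer loop
vertex -4.306 1.499 0.385
vertex -4.106 1.934 -0.702
vertex -3.583 0.923 -0.361
endloop
endfacet
facet normal -0.178 0.266 -0.947
outer loop
vertex -4.106 1.934 -0.702
vertex -3.309 2.81 -0.606
vertex -2.967 1.733 -0.973
endloop
endfacet
facet normal 0.983 -0.126 0.131
outer loop
vertex -2.463 1.174 -0.054
vertex -2.294 2.341 -0.205
vertex -2.494 1.906 0.882
endloop
endfacet
facet normal 0.613 -0.612 0.499
outer loop
vertex -2.463 1.174 -0.054
vertex -2.494 1.906 0.882
vertex -3.291 1.03 0.786
endloop
endfacet
facet normal 0.209 -0.977 0.038
outer loop
vertex -2.463 1.174 -0.054
vertex -3.291 1.03 0.786
vertex -3.583 0.923 -0.361
endloop
endfacet
facet normal 0.329 -0.716 -0.616
outer loop
vertex -2.463 1.174 -0.054
vertex -3.583 0.923 -0.361
vertex -2.967 1.733 -0.973
endloop
endfacet
facet normal 0.808 -0.189 -0.558
outer loop
vertex -2.463 1.174 -0.054
vertex -2.967 1.733 -0.973
vertex -2.294 2.341 -0.205
endloop
endfacet
facet normal 0.778 0.521 0.352
outer loop
vertex -2.494 1.906 0.882
vertex -2.294 2.341 -0.205
vertex -3.017 2.917 0.541
endloop
endfacet
facet normal 0.178 -0.266 0.947
outer loop
vertex -3.291 1.03 0.786
vertex -2.494 1.906 0.882
vertex -3.633 2.107 1.153
endloop
endfacet
facet normal -0.475 -0.857 0.201
outer loop
vertex -3.583 0.923 -0.361
vertex -3.291 1.03 0.786
vertex -4.306 1.499 0.385
endloop
endfacet
facet normal -0.280 -0.434 -0.856
outer loop
vertex -2.967 1.733 -0.973
vertex -3.583 0.923 -0.361
vertex -4.106 1.934 -0.702
endloop
endfacet
facet normal 0.494 0.417 -0.763
outer loop
vertex -2.294 2.341 -0.205
vertex -2.967 1.733 -0.973
vertex -3.309 2.81 -0.606
endloop
endfacet

endsolid
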